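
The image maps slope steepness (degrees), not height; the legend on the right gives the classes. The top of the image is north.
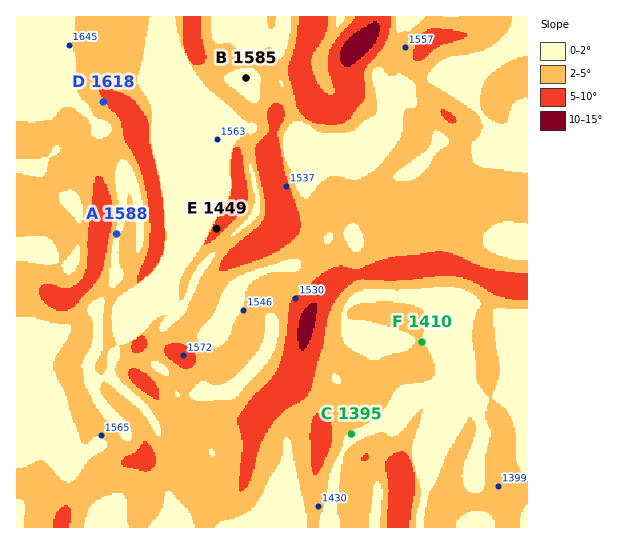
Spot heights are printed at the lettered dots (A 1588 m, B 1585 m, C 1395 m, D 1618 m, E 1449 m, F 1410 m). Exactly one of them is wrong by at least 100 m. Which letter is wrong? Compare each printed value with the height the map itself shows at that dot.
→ E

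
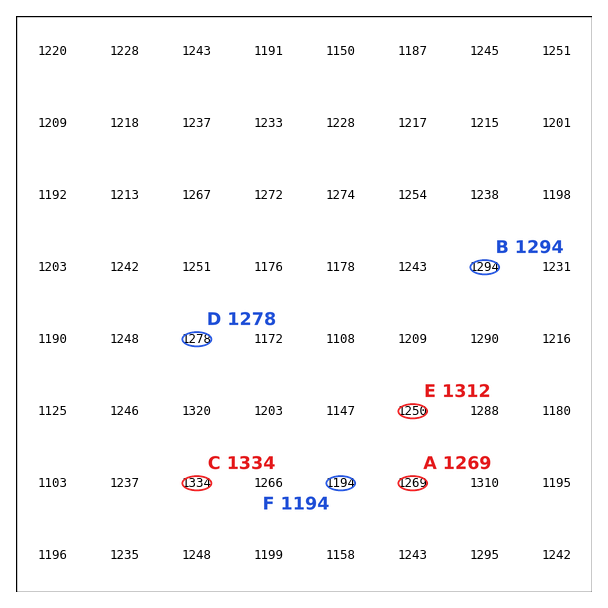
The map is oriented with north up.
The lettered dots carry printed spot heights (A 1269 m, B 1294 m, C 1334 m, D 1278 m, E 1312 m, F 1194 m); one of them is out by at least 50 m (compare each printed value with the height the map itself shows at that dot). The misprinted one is E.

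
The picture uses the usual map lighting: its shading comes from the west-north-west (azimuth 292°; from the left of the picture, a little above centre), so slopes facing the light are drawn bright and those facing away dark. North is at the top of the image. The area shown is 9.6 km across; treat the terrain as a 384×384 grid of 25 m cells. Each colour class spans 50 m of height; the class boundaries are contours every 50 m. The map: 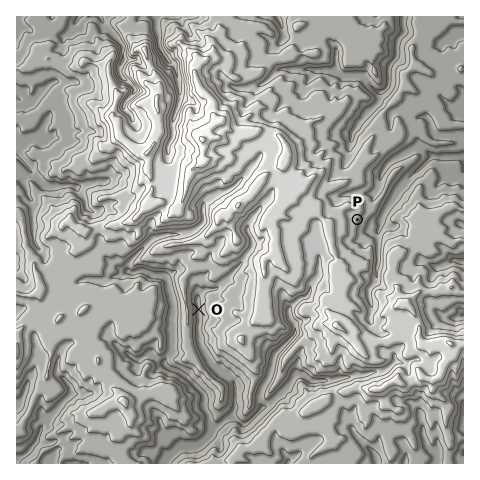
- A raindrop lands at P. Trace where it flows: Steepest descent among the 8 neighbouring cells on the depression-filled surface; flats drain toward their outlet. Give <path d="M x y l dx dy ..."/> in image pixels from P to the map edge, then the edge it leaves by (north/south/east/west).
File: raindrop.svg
<path d="M357 220l3 2 3 0 1 1 12 0 3-1 7-14 7-9 5-10 34-32 31 0"/>
exit: east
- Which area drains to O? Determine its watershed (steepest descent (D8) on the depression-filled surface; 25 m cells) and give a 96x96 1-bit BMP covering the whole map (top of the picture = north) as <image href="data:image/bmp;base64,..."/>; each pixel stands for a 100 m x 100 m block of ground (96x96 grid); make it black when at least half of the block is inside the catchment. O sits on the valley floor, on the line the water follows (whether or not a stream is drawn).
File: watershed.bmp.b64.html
<image width="96" height="96" href="data:image/bmp;base64,Qk2+BAAAAAAAAD4AAAAoAAAAYAAAAGAAAAABAAEAAAAAAIAEAAATCwAAEwsAAAIAAAAAAAAA////AAAAAAAAAAAAAAAAAAAAAAAAAAAAAAAAAAAAAAAAAAAAAAAAAAAAAAAAAAAAAAAAAAAAAAAAAAAAAAAAAAAAAAAAAAAAAAAAAAAAAAAAAAAAAAAAAAAAAAAAAAAAAAAAAAAAAAAAAAAAAAAAAAAAAAAAAAAAAAAAAAAAAAAAAAAAAAAAAAAAAAAAAAAAAAAAAAAAAAAAAAAAAAAAAAAAAAAAAAAAAAAAAAAAAAAAAAAAAAAAAAAAAAAAAAAAAAAAAAAAAAAAAAAAAAAAAAAAAAAAAAAAAAAAAAAAAAAAAAAAAAAAAAAAAAAAAAAAAAAAAAAAAAAAAAAAAAAAAAAAAAAAAAAAAAAAAAAAAAAAAAAAAAAAAAAAAAAAAAAAAAAAAAAAAAAAAAAAAAAAAAAAAAAAAAAAAAAAAAAAAAAAAAAAAAAAAAAAAAAAAAAAAAAAAAAAAAAAAAAAAAAAAAAAAAAAAAAAAAAAAAAAAAAAAAAAAAAAAAAAAAAAAAAAAABwAAAAAAAAAAAAAAH4AAAAAAAAAAAAB//4AAAAAAAAAAAAD//4AAAAAAAAAAAAD//4AAAAAAAAAAAAD//4AAAAAAAAAAAAD//4AAAAAAAAAAAAD//4AAAAAAAAAAAAD//4AAAAAAAAAAAAD//4AAAAAAAAAAAAB//4AAAAAAAAAAAAB//4AAAAAAAAAAAAB//4AAAAAAAAAAAAAf/8AAAAAAAAAAAAAP/+AAAAAAAAAAAAAH//AAAAAAAAAAAAAH//AAAAAAAAAAAAAH//AAAAAAAAAAAAAH/+AAAAAAAAAAAAAD/+AAAAAAAAAAAAAB/+AAAAAAAAAAAAAB/+AAAAAAAAAAAAAA/+AAAAAAAAAAAAAAP/AAAAAAAAAAAAAAD/gAAAAAAAAAAAAAB/wAAAAAAAAAAAAAA/4AAAAAAAAAAAAAAf8AAAAAAAAAAAAAAP+AAAAAAAAAAAAAAP8AAAAAAAAAAAAAAH8AAAAAAAAAAAAAADwAAAAAAAAAAAAAAAwAAAAAAAAAAAAAAAAAAAAAAAAAAAAAAAAAAAAAAAAAAAAAAAAAAAAAAAAAAAAAAAAAAAAAAAAAAAAAAAAAAAAAAAAAAAAAAAAAAAAAAAAAAAAAAAAAAAAAAAAAAAAAAAAAAAAAAAAAAAAAAAAAAAAAAAAAAAAAAAAAAAAAAAAAAAAAAAAAAAAAAAAAAAAAAAAAAAAAAAAAAAAAAAAAAAAAAAAAAAAAAAAAAAAAAAAAAAAAAAAAAAAAAAAAAAAAAAAAAAAAAAAAAAAAAAAAAAAAAAAAAAAAAAAAAAAAAAAAAAAAAAAAAAAAAAAAAAAAAAAAAAAAAAAAAAAAAAAAAAAAAAAAAAAAAAAAAAAAAAAAAAAAAAAAAAAAAAAAAAAAAAAAAAAAAAAAAAAAAAAAAAAAAAAAAAAAAAAAAAAAAAAAAAAAAAAAAAAAAAAAAAAAAAAAAAAAAAAAAAAAAAAAAAAAAAAAAAAAAAAAAAAAAAAAAAAAAAAAAAAAAAAAAAAAAAAAAAAAA="/>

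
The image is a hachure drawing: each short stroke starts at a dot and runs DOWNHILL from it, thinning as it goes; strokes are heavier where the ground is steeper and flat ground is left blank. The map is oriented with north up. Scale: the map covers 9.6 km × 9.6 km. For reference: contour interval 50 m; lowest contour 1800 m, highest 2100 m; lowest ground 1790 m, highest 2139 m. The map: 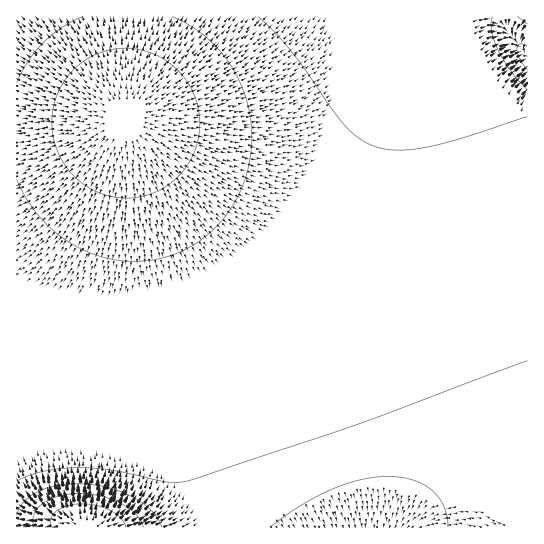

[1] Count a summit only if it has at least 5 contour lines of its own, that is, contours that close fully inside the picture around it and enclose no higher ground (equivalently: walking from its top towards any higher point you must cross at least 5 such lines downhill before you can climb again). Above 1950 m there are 0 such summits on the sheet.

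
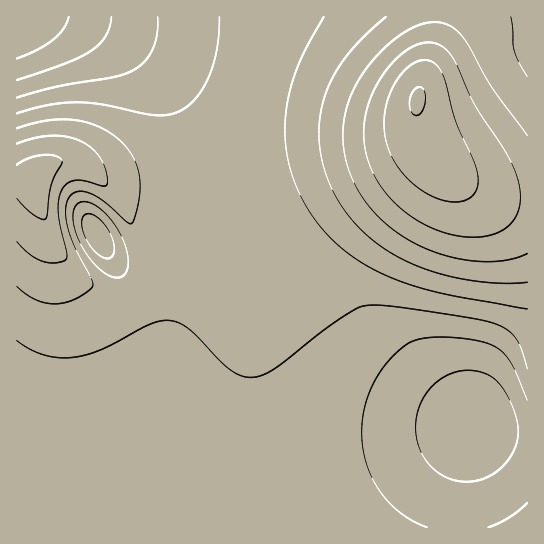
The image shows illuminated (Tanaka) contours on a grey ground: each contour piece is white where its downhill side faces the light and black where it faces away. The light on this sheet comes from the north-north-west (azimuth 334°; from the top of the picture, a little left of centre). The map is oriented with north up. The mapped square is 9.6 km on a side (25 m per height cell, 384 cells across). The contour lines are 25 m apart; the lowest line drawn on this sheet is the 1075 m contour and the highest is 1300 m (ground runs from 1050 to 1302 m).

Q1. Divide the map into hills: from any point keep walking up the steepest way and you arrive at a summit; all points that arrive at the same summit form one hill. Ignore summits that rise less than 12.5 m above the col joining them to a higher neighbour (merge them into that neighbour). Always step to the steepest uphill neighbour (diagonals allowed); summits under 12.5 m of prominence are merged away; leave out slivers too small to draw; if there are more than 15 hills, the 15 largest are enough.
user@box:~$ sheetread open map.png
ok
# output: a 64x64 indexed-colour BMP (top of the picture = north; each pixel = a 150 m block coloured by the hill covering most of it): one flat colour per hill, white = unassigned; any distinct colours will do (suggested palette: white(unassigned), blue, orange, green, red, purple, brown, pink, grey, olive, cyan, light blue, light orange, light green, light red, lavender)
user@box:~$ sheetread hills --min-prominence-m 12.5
<image width="64" height="64" href="data:image/bmp;base64,Qk12CAAAAAAAAHYAAAAoAAAAQAAAAEAAAAABAAQAAAAAAAAIAAATCwAAEwsAABAAAAAAAAAA////ALR3HwAOf/8ALKAsACgn1gC9Z5QAS1aMAMJ34wB/f38AIr28AM++FwDox64AeLv/AIrfmACWmP8A1bDFABERERERERERERERERERERERERERERERERERERMzMzMzEREREREREREREREREREREREREREREREREREREzMzMzMRERERERERERERERERERERERERERERERERERETMzMzMxEREREREREREREREREREREREREREREREREREREzMzMzERERERERERERERERERERERERERERERERERERETMzMzMRERERERERERERERERERERERERERERERERERERMzMzMyIREREREREREREREREREREREREREREREREREREzMzMzIiIRERERERERERERERERERERERERERERERERETMzMzMiIiIRERERERERERERERERERERERERERERERERMzMzMyIiIiIREREREREREREREREREREREREREREREREzMzMzIiIiIiERERERERERERERERERERERERERERERETMzMzMiIiIiIhEREREREREREREREREREREREREREREREzMxESIiIiIiIRERERERERERERERERERERERERERERETERERIiIiIiIiEREREREREREREREREREREREREREREREREREiIiIiIiIhERERERERERERERERERERERERERERERERESIiIiIiIiIRERERERERERERERERERERERERERERERERIiIiIiIiIiEREREREREREREREREREREREREREREREREiIiIiIiIiIhERERERERERERERERERERERERERERERESIiIiIiIiIiERERERERERERERERERERERERERERERERIiIiIiIiIiIhEREREREREREREREREREREREREREREREiIiIiIiIiIiIRERERERERERERERERERERERERERERESIiIiIiIiIiIhERERERERERERERERERERERERERERERIiIiIiIiIiIiIREREREREREREREREREREREREREREREiIiIiIiIiIiIhERERERERERERERERERERERERERERESIiIiIiIiIiIiIRERERERERERERERERERERERERERERIiIiIiIiIiIiIhEREREREREREREREREREREREREREREiIiIiIiIiIiIiERERERERERERERERERERERERERERESIiIiIiIiIiIiIhERERERERERERERERERERERERERERIiIiIiIiIiIiIiEREREREREREREREREREREREREREREiIiIiIiIiIiIiIRERERERERERERERERERERERERERESIiIiIiIiIiIiIiERERERERERERERERERERERERERERIiIiIiIiIiIiIiIREREREREREREREREREREREREREREiIiIiIiIiIiIiIhERERERERERERERERERERERERERESIiIiIiIiIiIiIiERERERERERERERERERERERERERERIiIiIiIiIiIiIiIREREREREREREREREREREREREREREiIiIiIiIiIiIiIiERERERERERERERERERERERERERESIiIiIiIiIiIiIiIRERERERERERERERERERERERERERIiIiIiIiIiIiIiIhEREREREREREREREREREREREREREiIiIiIiIiIiIiIiERERERERERERERERERERERERERESIiIiIiIiIiIiIiIRERERERERERERERERERERERERERIiIiIiIiIiIiIiIhEREREREREREREREREREREREREREiIiIiIiIiIiIiIiERERERERERERERERERERERERERESIiIiIiIiIiIiIiIRERERERERERERERERERERERERERIiIiIiIiIiIiIiIhEREREREREREREREREREREREREREiIiIiIiIiIiIiIiERERERERERERERERERERERERERESIiIiIiIiIiIiIiERERERERERERERERERERERERERERIiIiIiIiIiIiIiIREREREREREREREREREREREREREREiIiIiIiIiIiIiIhERERERERERERERERERERERERERESIiIiIiIiIiIiIiERERERERERERERERERERERERERERIiIiIiIiIiIiIiEREREREREREREREREREREREREREREiIiIiIiIiIiIiIRERERERERERERERERERERERERERESIiIiIiIiIiIiIhERERERERERERERERERERERERERERIiIiIiIiIiIiIhEREREREREREREREREREREREREREREiIiIiIiIiIiIiERERERERERERERERERERERERERERESIiIiIiIiIiIiERERERERERERERERERERERERERERERIiIiIiIiIiIiEREREREREREREREREREREREREREREREiIiIiIiIiIiIRERERERERERERERERERERERERERERESIiIiIiIiIiIRERERERERERERERERERERERERERERERIiIiIiIiIiIREREREREREREREREREREREREREREREREiIiIiIiIiIRERERERERERERERERERERERERERERERESIiIiIiIiERERERERERERERERERERERERERERERERERIiIiIiIiEREREREREREREREREREREREREREREREREREiIiIiIhERERERERERERERERERERERERERERERERERESIiIiERERERERERERERERERERERERERERERERERERER"/>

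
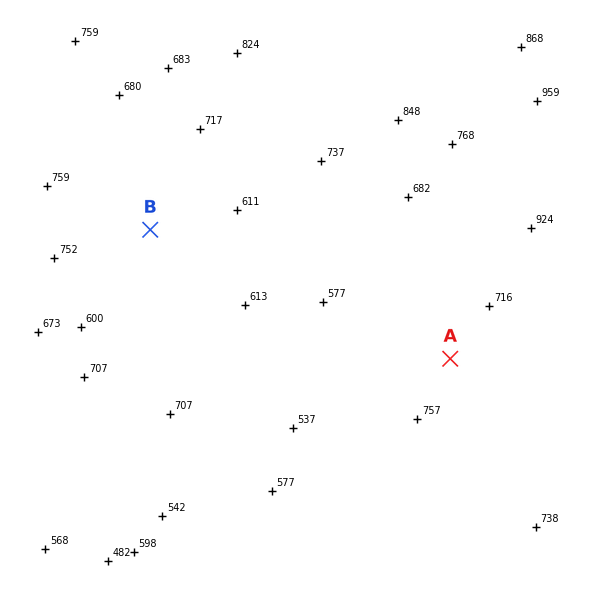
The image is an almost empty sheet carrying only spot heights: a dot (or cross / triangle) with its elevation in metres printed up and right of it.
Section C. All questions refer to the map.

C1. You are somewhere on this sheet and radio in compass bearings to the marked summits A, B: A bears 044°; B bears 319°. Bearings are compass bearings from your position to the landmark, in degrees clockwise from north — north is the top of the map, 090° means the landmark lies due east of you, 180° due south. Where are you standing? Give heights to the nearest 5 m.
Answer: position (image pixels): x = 351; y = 461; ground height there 645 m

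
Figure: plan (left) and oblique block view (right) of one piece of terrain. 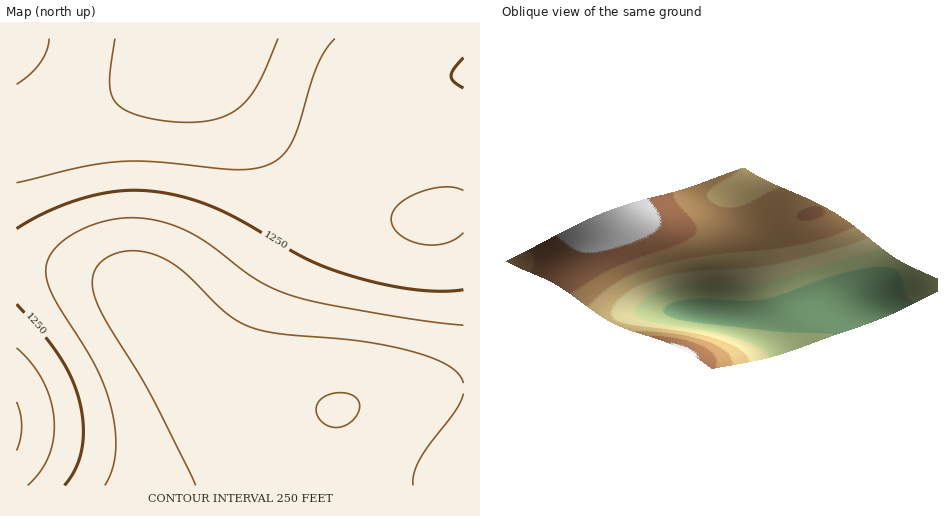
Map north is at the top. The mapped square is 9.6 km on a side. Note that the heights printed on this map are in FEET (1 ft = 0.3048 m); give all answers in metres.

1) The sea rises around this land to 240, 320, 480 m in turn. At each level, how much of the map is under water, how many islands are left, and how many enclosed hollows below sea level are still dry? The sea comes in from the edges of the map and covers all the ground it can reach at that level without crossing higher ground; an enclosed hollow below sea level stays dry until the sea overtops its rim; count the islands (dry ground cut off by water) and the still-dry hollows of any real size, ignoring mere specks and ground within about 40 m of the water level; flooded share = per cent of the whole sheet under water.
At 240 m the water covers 28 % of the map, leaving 0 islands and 0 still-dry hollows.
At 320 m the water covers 42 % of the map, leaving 0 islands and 0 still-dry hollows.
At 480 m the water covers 84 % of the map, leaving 0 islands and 0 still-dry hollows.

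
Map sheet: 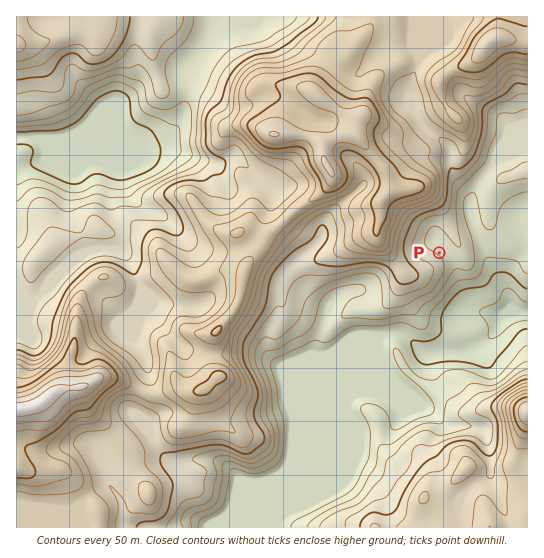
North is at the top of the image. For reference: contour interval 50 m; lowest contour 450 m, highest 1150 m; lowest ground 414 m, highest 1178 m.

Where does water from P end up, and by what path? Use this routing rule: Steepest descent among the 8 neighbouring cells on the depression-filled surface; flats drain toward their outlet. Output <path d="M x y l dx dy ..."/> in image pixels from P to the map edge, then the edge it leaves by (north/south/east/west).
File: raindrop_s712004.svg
<path d="M439 253l3-4 1 0 10 10 2 10 2 1 0 5 1 2 1 6 4 7 0 3 6 10 6 7 3 0 1 1 6 0 1 2 7 0 1 1 27 0 4-3 2 0"/>
exit: east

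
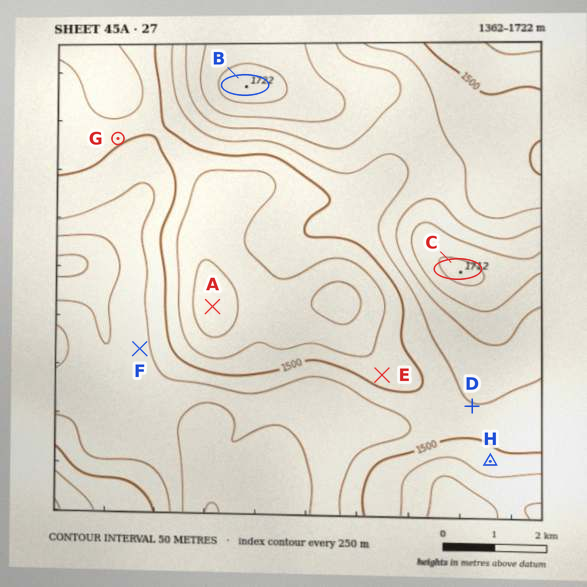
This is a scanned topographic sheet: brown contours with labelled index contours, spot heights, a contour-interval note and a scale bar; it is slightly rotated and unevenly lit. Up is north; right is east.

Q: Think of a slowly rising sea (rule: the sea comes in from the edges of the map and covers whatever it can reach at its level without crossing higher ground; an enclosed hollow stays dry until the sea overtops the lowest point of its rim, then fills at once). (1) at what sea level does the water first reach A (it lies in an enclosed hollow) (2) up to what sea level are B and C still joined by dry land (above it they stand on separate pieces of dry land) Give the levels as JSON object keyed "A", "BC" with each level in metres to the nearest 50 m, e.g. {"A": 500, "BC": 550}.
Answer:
{"A": 1500, "BC": 1550}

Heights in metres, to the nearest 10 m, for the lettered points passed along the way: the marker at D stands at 1550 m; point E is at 1470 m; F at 1570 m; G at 1490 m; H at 1480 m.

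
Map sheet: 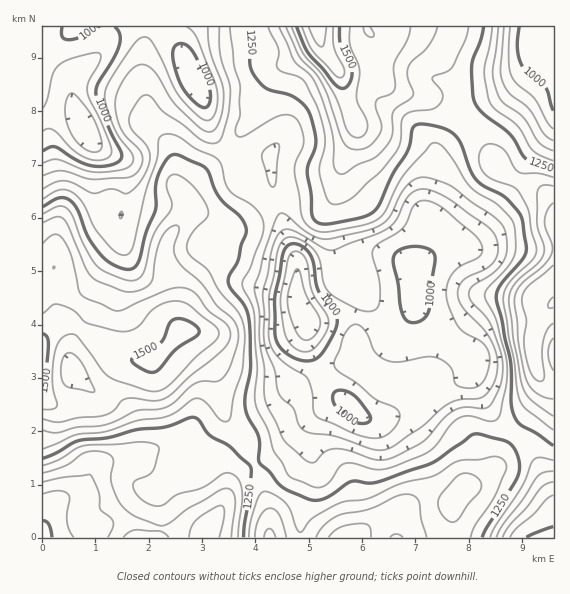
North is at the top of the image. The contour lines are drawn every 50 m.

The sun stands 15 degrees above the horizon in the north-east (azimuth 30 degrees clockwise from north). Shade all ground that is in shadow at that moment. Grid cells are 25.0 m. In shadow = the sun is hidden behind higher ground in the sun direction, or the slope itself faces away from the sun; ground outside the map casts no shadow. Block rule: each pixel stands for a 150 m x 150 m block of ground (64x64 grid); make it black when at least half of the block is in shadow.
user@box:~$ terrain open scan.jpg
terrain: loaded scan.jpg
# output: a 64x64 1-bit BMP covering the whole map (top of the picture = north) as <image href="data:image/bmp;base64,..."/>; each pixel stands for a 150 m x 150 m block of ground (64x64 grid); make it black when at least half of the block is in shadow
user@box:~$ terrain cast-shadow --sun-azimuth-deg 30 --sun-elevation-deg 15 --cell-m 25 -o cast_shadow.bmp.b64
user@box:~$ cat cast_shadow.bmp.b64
<image width="64" height="64" href="data:image/bmp;base64,Qk0+AgAAAAAAAD4AAAAoAAAAQAAAAEAAAAABAAEAAAAAAAACAAATCwAAEwsAAAIAAAAAAAAA////AAAAAAAAAAAAAAAAAAAAAAAAAAAAAAAAAAAAAAAAAAAAAAAAAAAAAAAAAAAAAAAAAAAAAAAAAAAAAAAAAAAAAAAAAAAAAAAAAAAAAAAOAAAAAAAAAB8AAAAAAAAAD4AAAAAAAAAPgAAAAAAAAA+AAAAAAAAAgAAAAAAAAAAAAAAAAAAABAAAAAAAAAA8AAQAAAAAAPwAAAAAAAAA/AAAAAAAAAH4AAAAAAAAAfgAAAAAAAAD+AAAAAAAAAP4AAAAAAAAA/AAAAAAAAAD8AAAAAAAAAHgAAAAAAAAAeAAAAAAcAAB4AAAAABwAADgAAAAAHAAAAAAAAAAcAAAAAAAAAFgAAAAAAAAAYAAAAAAAAADwAAAAAAAAAPAAAAAAAAAA+AAAAAAAAAD8AAABgAAAAP/gAAGAAAAAf/AAAAAAAABwAAAAAAAAAAAAAAAAAAAAAAAAAAAAAAAAAAHgAAAAAAAAAeAAAAAAAAABwAAAAAAAAAAAAAAAAAAAAAAAPAAAAAAAAAB+AAAAAAAAAP4AAAAAAAAB+AAAdwAAAAHwAAD+AAAAAeAAAP4AAAABwAAB/gAAAAHAAAH+AAAAAAADAf4AAAAAAAOB/gAAAAAAB4H+AAAAAAAHgfwAAAAAAAcB/AAAAAAABgH4AAAAAAAAAfAAAAAAAAAB8AAAAAAAAADgAAAAA=="/>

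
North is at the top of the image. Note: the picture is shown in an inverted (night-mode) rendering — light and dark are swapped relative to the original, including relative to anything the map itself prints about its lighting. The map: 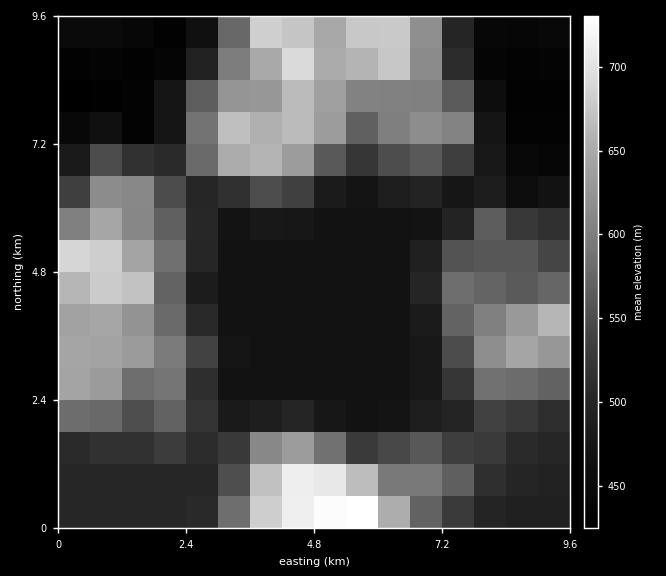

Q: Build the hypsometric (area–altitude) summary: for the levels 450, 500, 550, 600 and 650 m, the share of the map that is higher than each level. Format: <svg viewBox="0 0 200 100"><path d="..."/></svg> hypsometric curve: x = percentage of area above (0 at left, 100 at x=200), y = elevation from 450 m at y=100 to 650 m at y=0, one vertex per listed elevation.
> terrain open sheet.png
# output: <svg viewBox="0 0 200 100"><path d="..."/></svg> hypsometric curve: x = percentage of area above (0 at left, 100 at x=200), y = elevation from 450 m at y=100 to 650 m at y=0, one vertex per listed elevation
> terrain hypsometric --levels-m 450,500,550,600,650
<svg viewBox="0 0 200 100"><path d="M180 100l-58-25-41-25-29-25-29-25"/></svg>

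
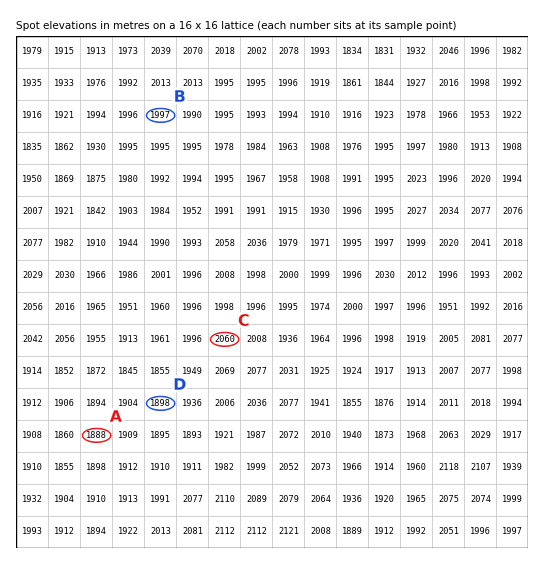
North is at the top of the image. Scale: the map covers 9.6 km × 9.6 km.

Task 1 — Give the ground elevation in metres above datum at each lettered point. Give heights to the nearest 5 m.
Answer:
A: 1890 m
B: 1995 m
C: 2060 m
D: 1900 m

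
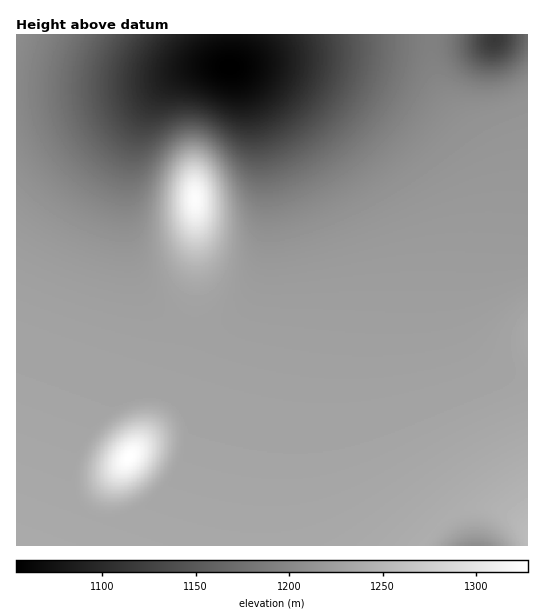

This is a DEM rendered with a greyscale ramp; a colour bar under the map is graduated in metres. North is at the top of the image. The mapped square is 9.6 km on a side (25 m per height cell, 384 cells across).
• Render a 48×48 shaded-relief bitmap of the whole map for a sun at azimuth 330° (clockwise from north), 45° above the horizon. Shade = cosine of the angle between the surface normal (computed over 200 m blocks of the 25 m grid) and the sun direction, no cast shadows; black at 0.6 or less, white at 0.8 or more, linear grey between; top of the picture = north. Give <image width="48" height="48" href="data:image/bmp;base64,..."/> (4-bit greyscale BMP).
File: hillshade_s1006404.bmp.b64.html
<image width="48" height="48" href="data:image/bmp;base64,Qk32BAAAAAAAAHYAAAAoAAAAMAAAADAAAAABAAQAAAAAAIAEAAATCwAAEwsAABAAAAAAAAAAAAAAABEREQAiIiIAMzMzAERERABVVVUAZmZmAHd3dwCIiIgAmZmZAKqqqgC7u7sAzMzMAN3d3QDu7u4A////AIiIiIiIiIiIiIiIiIiIiIiIiIiGVEVniYiIiIiIiIiIiIiIiIiIiIiIiIiHZVVniYiIiIh3iIiIiIiIiIiIiIiIiIiIh2d4iYiIiIdlZ4iIiIiIiIiIiIiIiIiIiIiImYiIiIZTJGiIiIiIiIiIiIiIiIiIiIiJmYiIiZhTECaIiIiIiIiIiIiIiIiIiIiZmYiIiaqFIAN4iIiIiIiIiIiIiIiIiIiZmYiIiby4UgFYiIiIiIiIiIiIiIiIiIiJmYiIib3slTJHiIiIiIiIiIiIiIiIiIiImYiIiK3/2mRXiIiIiIiIiIiIiIiIiIiIiIiIiJvv/adniIiIiIiIiIiIiIiIiIiIiIiIiInO/smIiIiIiIiIiIiIiIiIiIiIiIiIiIibzcqYiIiIiIiIiIiIiIiIiIiIiIiIiIiJqqmYiIiIiIiIiIiIiIiIiIiIiIiIiIiIiJiIiIiIiIiIiIiIiIiIiIiIiIiIiIiIiIiIiIiIiIiIiIiIiIiIiIiIiIiIiIiIiIiIiIiIiIiIiIiIiIiIiIiIiIiIiIiIiIiIiIiIiIiIiIiIiIiIiIiIiIiIiIiIiIiIiIiIiIiIiIiIiIiIiIiIiIiIiIiIiIiIiIiIiIiIiIiIiIiIiIiIiIiIiIiIiIiIiIiIiIiIiIiIiIiIiIiImYiIiIiIiIiIiIiIiIiIiIiIiIiIiIiJmYiIiIiIiIiIiIiIiIiIiIiIiIiIiIiImYiIiIiIiIiId3iIiIiIiIiIiIiIiIiImYiIiIiIiIiHd3eIiIiIiIiIiIiIiIiIiYiIiIiIiZiHZmd4iIiIiIiIiIiIiIiIiIiIiIiJmZmHZVZ4iJmIiIiIiIiIiIiIiIiIiImZmZmHVEV4iZmZmIiIiIiIiIiIiIiIiJmZmZmHVDRoiZmZmZiIiIiIiIiIiIiIiZmZmqqXUzRomZmZmZmYiIiIiIiIiIiIiZmZmquoZDRomZmZmZmZiIiIiIiIiIiImZmZqry6dDRomqqpmZmZmIiIiIiIiIiImZmZq8zLlkRomqqqqZmZmZiIiIiIiIiImZmZq83tuFV5qqqqqpmZmZmIiIiIiIiIiZmZq97/2XaJq7uqqqmZmZmIiIiIiIiIiZmZq97/64iKu7u7qqqpmZmYiIiIiIiIiJmZq97//Kmau7u7uqqpmZmZiIiIiIiIiIiZq87//bqru7u7u6qqmZmZiIiIiIiIiIiJms3//bu7vMy7u7qqqZmZmIiIiIiIiIiImrzv7cu7vMy7u7qqqZmZmYiIiIiHd4iIiavd3Lu7u7u7u7qqqZmZmZmZmHd3d3d3iJq8y7qru7u7u7qqqZmZmZmZmXd3d3d3d4mqqqqqq7u7u6qqqZmZmaqqqnd3d3Zmd3iJmZmaqqqqqqqqqZmZmavMy3d3dmZmZmd4iIiJmaqqqqqqmZmZmavd3Hd3ZmZmZmZnd3eIiZmZqqqZmZmYiJrO7Xd3ZmZlVVVmZmd3iIiZmZmZmZmId3is3Xd3ZmZlVVVVZmZ3eIiJmZmZmZmIdmebzA=="/>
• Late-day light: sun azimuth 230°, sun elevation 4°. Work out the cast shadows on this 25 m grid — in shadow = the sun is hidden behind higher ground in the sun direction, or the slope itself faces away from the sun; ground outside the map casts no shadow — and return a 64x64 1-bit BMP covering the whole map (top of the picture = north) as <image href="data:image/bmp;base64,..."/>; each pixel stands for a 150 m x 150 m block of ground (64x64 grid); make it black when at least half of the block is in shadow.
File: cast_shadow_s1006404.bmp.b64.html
<image width="64" height="64" href="data:image/bmp;base64,Qk0+AgAAAAAAAD4AAAAoAAAAQAAAAEAAAAABAAEAAAAAAAACAAATCwAAEwsAAAIAAAAAAAAA////AAAAAAAAAAAAAAAAAAAAAAAAAAAAAAAAAAAAAAAAAAAAAAAAAAAAAAAAAAAAAAAAAAAAAAAAAAAAAAAAAAAAAAAAAAAAAAAAAAAAAAAAAAAAAAAAAAAAAAAAAAAAAADgAAAAAAAAAfAAAAAAAAAB+AAAAAAAAAH4AAAAAAAAAfwAAAAAAAAA/AAAAAAAAAA8AAAAAAAAAAAAAAAAAAAAAAAAAAAAAAAAAAAAAAAAAAAAAAAAAAAAAAAAAAAAAAAAAAAAAAAAAAAAAAAAAAAAAAAAAAAAAAAAAAAAAAAAAAAAAAAAAAAAAAAAAAAAAAAAAAAAAAAAAAAAAAAAAAAAAAAAAAAAAAAAAAAAAAAAAAAAAAAAAAAAAAAAAAAAAAAAAAAAAAAAAAAAAAAAAAAAAAAAAAAAAAAAAAAAAAAAAABgAAAAAAAAAPAAAAAAAAAA+AAAAAAAAAD8AAAAAAAAAfwAAAAAAAAB/gAAAAAAAAH/AAAAAAAAA/+AAAAAAAAD/4AAAAAAAAP/wAAAAAAAA//AAAAAAAAH/+AAAAAAAAf/8AAAAAAAB//wAAAAAAAH//gAAAAAAAf/+AAAAAAAA//4AAAAAAAB//gAAAAAAAB/+AAAAAAAAAfwAAAAAAAAAAAAAPAAAAAAAAAB8AAAAAAAAAH4AAAAAAAAAfgAAAAAAAAA+A=="/>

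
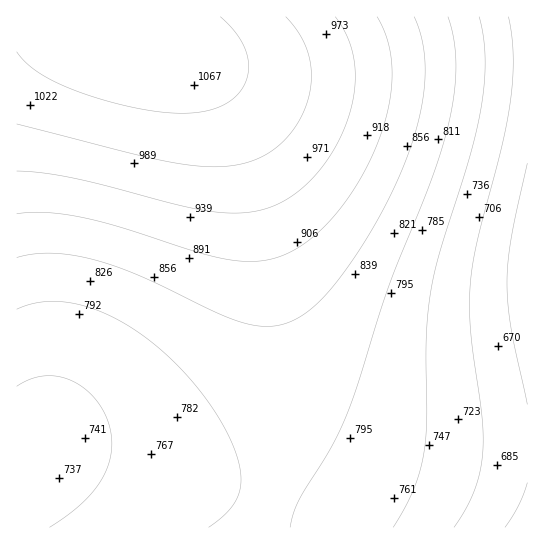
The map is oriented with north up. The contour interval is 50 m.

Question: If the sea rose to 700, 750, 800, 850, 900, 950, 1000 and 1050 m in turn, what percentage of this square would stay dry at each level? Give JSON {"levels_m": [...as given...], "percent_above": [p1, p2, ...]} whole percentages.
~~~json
{"levels_m": [700, 750, 800, 850, 900, 950, 1000, 1050], "percent_above": [92, 79, 58, 40, 30, 22, 15, 7]}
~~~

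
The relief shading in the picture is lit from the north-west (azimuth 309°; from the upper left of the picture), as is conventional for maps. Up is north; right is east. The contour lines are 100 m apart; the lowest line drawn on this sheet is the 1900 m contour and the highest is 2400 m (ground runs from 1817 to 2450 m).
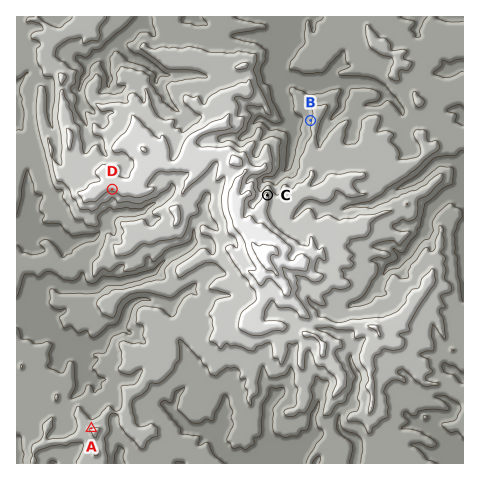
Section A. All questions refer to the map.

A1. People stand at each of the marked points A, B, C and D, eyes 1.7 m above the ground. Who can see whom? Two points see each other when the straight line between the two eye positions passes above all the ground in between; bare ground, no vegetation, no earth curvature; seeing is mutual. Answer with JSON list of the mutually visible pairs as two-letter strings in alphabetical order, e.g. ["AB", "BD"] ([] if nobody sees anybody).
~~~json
["AD", "BC"]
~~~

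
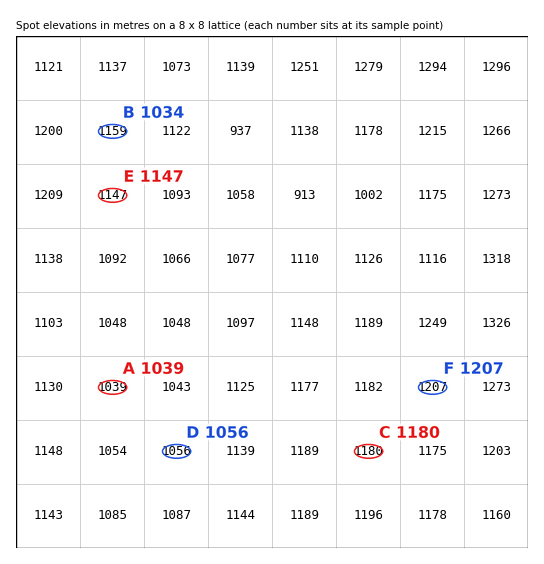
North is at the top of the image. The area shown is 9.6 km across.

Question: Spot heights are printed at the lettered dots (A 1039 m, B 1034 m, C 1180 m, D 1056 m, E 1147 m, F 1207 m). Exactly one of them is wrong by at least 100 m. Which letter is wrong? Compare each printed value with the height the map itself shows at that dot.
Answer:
B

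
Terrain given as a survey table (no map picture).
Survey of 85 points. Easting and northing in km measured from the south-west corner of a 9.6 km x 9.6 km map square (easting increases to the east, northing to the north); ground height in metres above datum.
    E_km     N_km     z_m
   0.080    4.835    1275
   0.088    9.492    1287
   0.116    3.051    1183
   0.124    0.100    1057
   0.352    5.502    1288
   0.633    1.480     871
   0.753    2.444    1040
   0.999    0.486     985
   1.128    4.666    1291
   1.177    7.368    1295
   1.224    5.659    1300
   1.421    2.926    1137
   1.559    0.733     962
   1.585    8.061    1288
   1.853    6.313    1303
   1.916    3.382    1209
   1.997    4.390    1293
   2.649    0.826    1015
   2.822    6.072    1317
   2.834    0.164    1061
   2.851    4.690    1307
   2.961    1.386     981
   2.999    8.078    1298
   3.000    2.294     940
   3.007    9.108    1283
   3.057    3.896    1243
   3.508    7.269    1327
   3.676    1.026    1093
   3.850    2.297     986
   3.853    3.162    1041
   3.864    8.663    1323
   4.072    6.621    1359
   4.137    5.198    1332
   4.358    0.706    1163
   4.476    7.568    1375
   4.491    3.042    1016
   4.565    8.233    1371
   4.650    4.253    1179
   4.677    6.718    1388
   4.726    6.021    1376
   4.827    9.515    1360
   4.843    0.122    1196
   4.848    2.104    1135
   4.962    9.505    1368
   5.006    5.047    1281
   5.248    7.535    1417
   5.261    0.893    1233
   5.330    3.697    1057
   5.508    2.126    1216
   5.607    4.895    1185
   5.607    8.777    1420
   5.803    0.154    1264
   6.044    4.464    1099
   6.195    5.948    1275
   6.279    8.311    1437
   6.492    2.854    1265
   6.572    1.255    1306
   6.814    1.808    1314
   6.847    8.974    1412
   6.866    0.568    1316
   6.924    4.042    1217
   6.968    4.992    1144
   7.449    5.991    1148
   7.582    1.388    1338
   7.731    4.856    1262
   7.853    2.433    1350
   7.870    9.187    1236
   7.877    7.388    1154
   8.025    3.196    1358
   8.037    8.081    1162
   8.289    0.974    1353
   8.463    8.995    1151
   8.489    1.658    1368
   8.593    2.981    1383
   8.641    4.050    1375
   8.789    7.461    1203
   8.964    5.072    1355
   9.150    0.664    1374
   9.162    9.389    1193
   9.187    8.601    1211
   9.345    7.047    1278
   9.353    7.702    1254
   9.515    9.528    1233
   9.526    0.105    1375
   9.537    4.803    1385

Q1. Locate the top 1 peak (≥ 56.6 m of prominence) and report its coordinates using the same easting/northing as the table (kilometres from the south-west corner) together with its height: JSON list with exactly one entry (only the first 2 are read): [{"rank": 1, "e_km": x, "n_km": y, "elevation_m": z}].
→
[{"rank": 1, "e_km": 6.11, "n_km": 8.34, "elevation_m": 1439}]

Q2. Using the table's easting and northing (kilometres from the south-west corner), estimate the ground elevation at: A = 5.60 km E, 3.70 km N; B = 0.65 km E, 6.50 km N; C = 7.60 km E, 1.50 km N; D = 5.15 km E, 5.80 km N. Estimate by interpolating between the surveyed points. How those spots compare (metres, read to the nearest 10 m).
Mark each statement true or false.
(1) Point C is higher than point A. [true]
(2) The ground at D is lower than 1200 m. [false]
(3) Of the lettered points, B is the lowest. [false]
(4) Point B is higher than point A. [true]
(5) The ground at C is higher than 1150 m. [true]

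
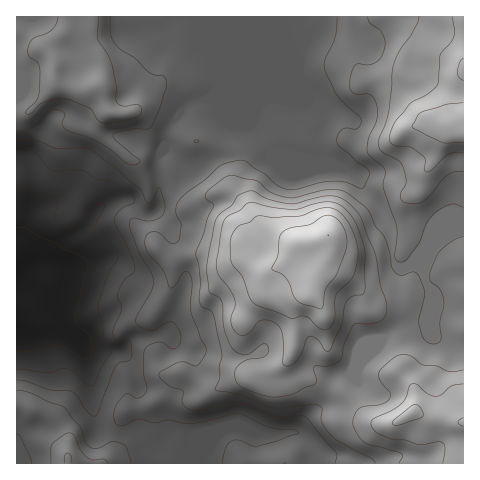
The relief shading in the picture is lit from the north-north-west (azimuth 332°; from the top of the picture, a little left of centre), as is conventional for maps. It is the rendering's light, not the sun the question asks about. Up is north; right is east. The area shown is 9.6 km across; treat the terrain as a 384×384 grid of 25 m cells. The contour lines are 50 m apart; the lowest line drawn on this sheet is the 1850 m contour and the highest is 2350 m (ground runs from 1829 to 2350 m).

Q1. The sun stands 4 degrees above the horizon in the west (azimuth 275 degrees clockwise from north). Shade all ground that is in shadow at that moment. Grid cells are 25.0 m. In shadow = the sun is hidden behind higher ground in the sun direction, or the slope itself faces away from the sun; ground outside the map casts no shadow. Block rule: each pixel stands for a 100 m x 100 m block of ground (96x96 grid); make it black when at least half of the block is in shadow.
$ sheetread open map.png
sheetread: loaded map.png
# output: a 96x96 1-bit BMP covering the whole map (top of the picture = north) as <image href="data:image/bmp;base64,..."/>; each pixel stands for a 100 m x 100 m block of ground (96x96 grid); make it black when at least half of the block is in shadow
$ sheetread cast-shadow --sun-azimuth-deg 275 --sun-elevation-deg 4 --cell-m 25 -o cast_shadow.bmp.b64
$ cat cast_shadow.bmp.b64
<image width="96" height="96" href="data:image/bmp;base64,Qk2+BAAAAAAAAD4AAAAoAAAAYAAAAGAAAAABAAEAAAAAAIAEAAATCwAAEwsAAAIAAAAAAAAA////AAAAAAAAD9/gAAAADAAAAAAAD//AAAAADAAAAAAAH/4AAAAAAAAAAAAAD/gAAAAAAAAAAAAAD/gAAAAAAAAAAAAAD/AAAAAAAAAAAAAAD/AAAAAAAAAAAAAAD+AAAAAAAAAAAAAAD8AAAAAAAAAAAAAAH8AAAAAAAAAAAAAAP8AAAAAAAAAAAAAGP8AAAP4AAAAAA4APH4AAAH4AAAAAA8APH4AAAAwAAAAAA8APD4AAAAAAAAAAA4AeD4AAAAAAAAAAA4AcB4AAAAAAAHAAA4AABwAAAAAAAPAAAQAADwAAAAAAAPAAAAAADwAAAAAACOAAAAAADwAAAAAAH/8AAAAADgAAAAAAH//gAAAAHAAAAAAAH9/4BwAAAAAAAAAAH9/+AgAAAAAAAAAAD5/+AAAAAAAAAAB4D5//AAAAAAAAAAB8D5///AAAAAAAAAB+Dx///8AAAAAAAAB+Dh////AAAAADAAB+Dj////AAAAADgAA8DD////gAAAADgAAAAD////gAAAABwAAAAD////wAAAAAgAAAAD////wAAAAAAAAAAH////wAAAAAQAAAAH////wAAAAAIAAAAH////4AAAAAMAAAAH////4AAAAAMAAAAH////8AAAAAOAAAAD////8AAAAAOAAAAB////8AAAAAMAAAAB////8AAAAAAAAAAB////8AAAAAAAAAAB////8AAAAAAAAAAA////8AAAAAAAAAAA////8AAAABgAAAAA////8AAAADgAAAAA////8AAAABgAAAAA////8AAAABAAAAAA////8AAAAAAAAAAA////8AAgAAAAAAAA////wAA4AAAAAAAA///+AAA4AAAAAAAA//+cAAA8AAAAAAAA//gfAAAcAGAAAAAA//AfwAAAAGAAAf4A/+Af8AAAAGAAAf8Af4Af8AAAAGAAAf+APgAP8AAAAGAAAf+AGAAP8AAAAOAAAf8AAAAP8AAAAOAAAPgAAAAH8AAAAOAAAGAAAAAH8AAAAeAAAgAAAAAH8AAAAfAAAAAAAAAD8AAAAfAAAAAAAAAB4AAAAPAAAAAAAAAB4AAAAOAAAAAAAAAAwAAAAHAAAAAAAAAAAAAAAHAAAAAAAAAAAcABwHgAAAAAAAAAA/ABwHgAAAAAAAAAA/AAHPwAAAAAAAAAA/gAP/+AAAAAAAAAAfwAN//AAAAAAAAAAP4AQ//AAAAAAAAAAHwA8/+AAAAAAAAAADgA+f8AAAAAAAAAAAAB//4AAAAAAAAAAAAB//wAAAAAAAAAAAAB//AAAAAAAAAAAAYB/+AAAAAAAAAAAAcB/8AAAAAAAAAAAAeB/8AAAAAAAAAAAAeB/8AAAAAAAAAAAAcB/8AAAAAAAAAAAAYB/8AAAAAAAAAAAAQB/4AAAAAAAAAAAAAD/wAAAAAAAAAAAAAD/wAAAAAAAAAAAAAD/wAAAAAAAAAAAAAH/wAAAAAAAAAAAAAH/4AAAAAAAAAAAAAH/4AAAAAAAAAAAAAH/4AAAAAAAAAAAAAH+AAAAAAAAAAAA="/>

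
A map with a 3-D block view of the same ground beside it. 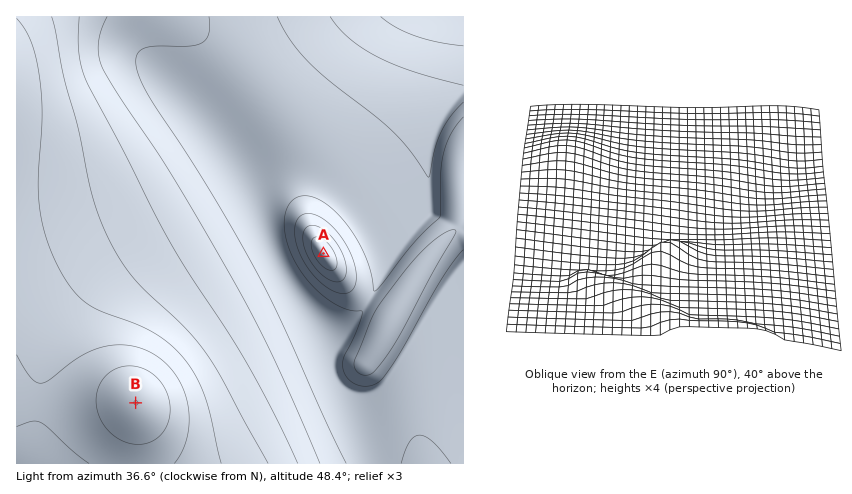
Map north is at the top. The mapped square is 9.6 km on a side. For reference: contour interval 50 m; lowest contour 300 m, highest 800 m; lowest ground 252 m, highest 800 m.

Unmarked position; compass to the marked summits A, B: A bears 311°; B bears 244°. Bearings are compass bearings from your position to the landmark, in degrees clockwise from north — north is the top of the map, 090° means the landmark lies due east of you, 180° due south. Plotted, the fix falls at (366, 290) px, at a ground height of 460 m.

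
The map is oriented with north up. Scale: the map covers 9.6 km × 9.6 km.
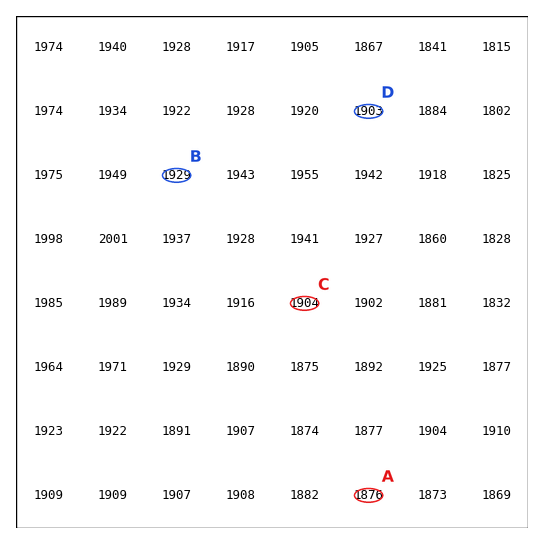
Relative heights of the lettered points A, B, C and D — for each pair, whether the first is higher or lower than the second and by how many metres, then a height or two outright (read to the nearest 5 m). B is higher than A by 55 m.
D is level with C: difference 0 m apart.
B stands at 1930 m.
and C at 1905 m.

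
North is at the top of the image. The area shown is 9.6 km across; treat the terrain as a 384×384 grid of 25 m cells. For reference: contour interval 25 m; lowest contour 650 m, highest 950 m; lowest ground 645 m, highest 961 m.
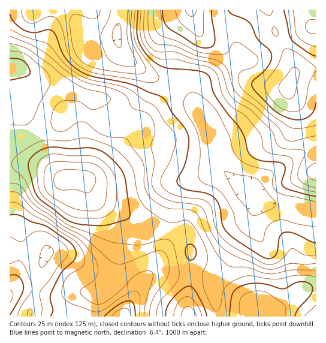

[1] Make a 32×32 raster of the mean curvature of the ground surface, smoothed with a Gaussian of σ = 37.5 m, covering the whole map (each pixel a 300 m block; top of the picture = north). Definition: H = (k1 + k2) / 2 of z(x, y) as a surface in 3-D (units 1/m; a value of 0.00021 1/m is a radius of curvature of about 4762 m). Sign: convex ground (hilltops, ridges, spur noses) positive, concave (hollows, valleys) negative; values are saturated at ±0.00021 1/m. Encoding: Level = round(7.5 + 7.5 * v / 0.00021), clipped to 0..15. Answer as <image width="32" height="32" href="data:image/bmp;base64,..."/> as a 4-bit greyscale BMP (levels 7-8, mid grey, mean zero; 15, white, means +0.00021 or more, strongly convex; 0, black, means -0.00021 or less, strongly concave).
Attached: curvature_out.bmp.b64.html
<image width="32" height="32" href="data:image/bmp;base64,Qk12AgAAAAAAAHYAAAAoAAAAIAAAACAAAAABAAQAAAAAAAACAAATCwAAEwsAABAAAAAAAAAAAAAAABEREQAiIiIAMzMzAERERABVVVUAZmZmAHd3dwCIiIgAmZmZAKqqqgC7u7sAzMzMAN3d3QDu7u4A////AHAHlUSMYAfLiv9AWaqquUPCCKmq3+UDq5v7IUrcypum+kis27z8Qmlo2DR8zNla/MxDfMl3rIRGZplEaJq5jP66MUvHZ4l2RFaZVEabdqqqmUM2dkaIhlNIyoiZuhBmNGllMARYqYhiOf6omXQAaVV6YxAFq6iKlknep2ZTJLyGmVADaJdmiruYrJU1VWjLh2VQPOt3Zpq6mKyDNUWap2dDU3/qm5eJmHrtlWhleYVFU4m9u92oh3iJvMmIdkMxACLP+4m7iId2VDepdVMlYzVTr+uIqoiHUiI0V2RDbPzOhXvd292piHRFZUZVVFWN/5ic3MzsiImXiIdVV3ZRBd6ZrMhomHeJh4iIZGicyDFYZmmnVomIZVeJiGR5m7vIQ0RFVFiGZ3Zoq6hEd3dWzYZ4djJ4YharuZqnNHd2M3l3mZhTZ3QmnMh4ZUN3VFaJqZiYY0WIZmi4ZkMzdzN73ciIiGZ4vdyneIdUVpp3nO3Hd4l53v//2WeIdneLzM3LtWernP2qmIdEZ2Uzfeu8qra7zbyjABMwBGUxAIuFWavb/7ioIANDAEt0RDaoQiStyq2GhhFqgQP+Y3zup1VErpWZZ6gzilAt/Xe/+2ZombhEczjKM4kgT/y6rcZVWK3UAlE5yDSLUBzsqK2EdlaLtzR0J6dXvYAJ7IjuUoh4m5ZX"/>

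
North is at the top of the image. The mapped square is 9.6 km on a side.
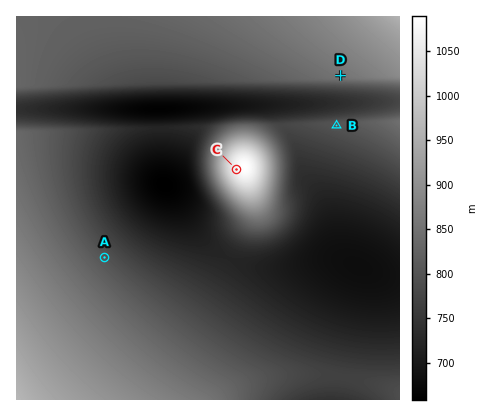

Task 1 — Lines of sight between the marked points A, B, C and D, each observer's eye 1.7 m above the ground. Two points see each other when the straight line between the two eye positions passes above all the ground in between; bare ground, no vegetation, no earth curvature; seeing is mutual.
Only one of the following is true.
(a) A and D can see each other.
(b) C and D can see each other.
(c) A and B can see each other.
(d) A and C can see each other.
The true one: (d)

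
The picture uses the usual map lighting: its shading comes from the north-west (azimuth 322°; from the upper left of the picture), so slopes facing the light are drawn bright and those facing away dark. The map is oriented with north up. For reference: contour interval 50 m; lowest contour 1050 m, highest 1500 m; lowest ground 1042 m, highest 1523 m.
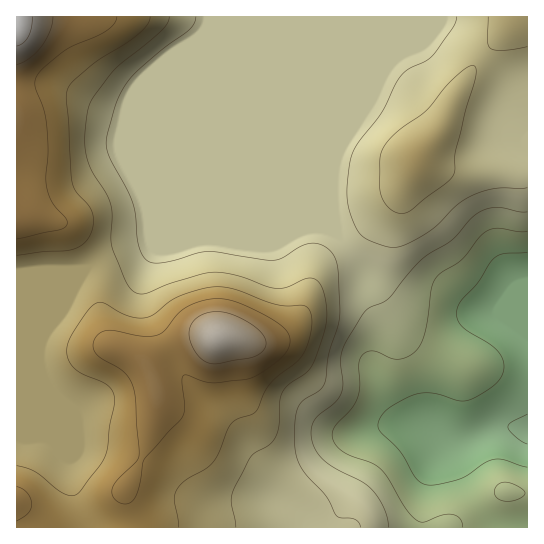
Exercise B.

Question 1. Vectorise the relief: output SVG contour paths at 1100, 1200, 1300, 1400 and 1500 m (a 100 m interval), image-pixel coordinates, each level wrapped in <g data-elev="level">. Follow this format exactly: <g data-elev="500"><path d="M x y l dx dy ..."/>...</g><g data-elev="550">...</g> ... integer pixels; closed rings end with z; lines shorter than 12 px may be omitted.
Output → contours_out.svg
<g data-elev="1100"><path d="M527 467l-24-7-9-1-9 4-16 11-10 5-22 6-12-1-10-7-13-23-21-21-3-8 3-8 5-7 27-15 9-2 9 0 27 8 8 0 16-7 16-13 4-6 2-6 0-7-3-7-10-10-29-19-5-7 0-9 4-9 16-18 17-25 11-5 22-1"/></g><g data-elev="1200"><path d="M388 527l-3-17-12-19-11-9-24-12-12-8-9-9-5-12-1-11 3-9 5-6 16-13 6-9 2-10-2-24 3-13 22-36 23-12 30-36 10-8 24-15 22-24 10-5 10-3 24 5 8 0"/></g><g data-elev="1300"><path d="M236 527l-5-25 2-12 18-34 18-11 7-8 3-12 1-26 3-8 7-8 16-10 7-10 12-36 2-10-1-12-5-20-4-5-6-2-8 1-17 8-9 1-10-1-33-12-13-3-11 0-37 11-31 11-8-2-7-9-15-37-1-9 1-23-2-12-5-11-13-20-5-14-2-18 2-25 5-15 20-26 9-10 40-32 6-8 2-6"/><path d="M397 213l6 0 7-2 36-28 7-8 2-5 1-20 20-73 0-8-2-3-7 1-12 10-10 11-18 21-30 23-14 17-3 12 0 32 6 12z"/><path d="M488 17l-1 24 2 5 2 3 14 1 22-3"/></g><g data-elev="1400"><path d="M17 521l12-8 3-8-2-7-3-5-5-4-5-2"/><path d="M121 503l8 0 5-4 5-13 5-27 39-42 2-10-3-25 1-7 4 0 16 6 11 2 31-3 10-4 23-15 10-11 2-7 0-5-2-5-5-6-15-10-25-12-14-5-14-1-14 2-15 6-9 8-12 16-8 4-16 1-31-6-7 1-6 4-4 10 2 8 6 5 17 10 8 6 6 9 3 12 4 60-3 7-18 17-5 8-1 6 1 4z"/><path d="M17 239l44-10 4-2 2-4-1-5-14-16-5-13-1-11 2-25-1-26-3-17-9-23 1-10 8-10 22-17 42-20 6-7 3-6"/></g><g data-elev="1500"><path d="M17 46l6-3 5-6 3-9 1-11"/></g>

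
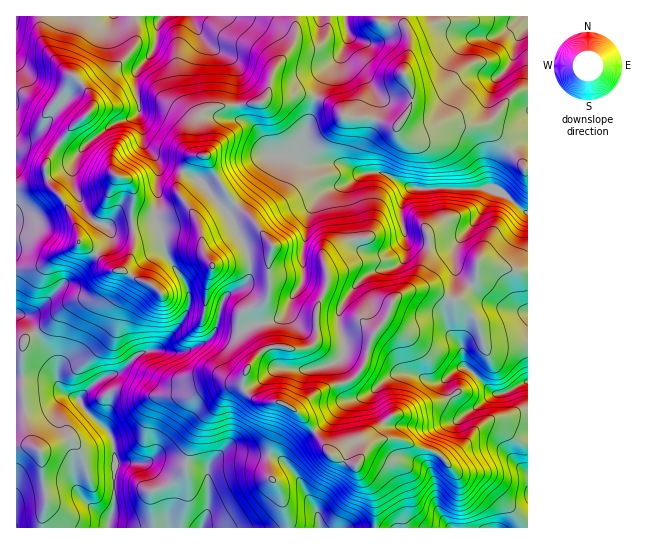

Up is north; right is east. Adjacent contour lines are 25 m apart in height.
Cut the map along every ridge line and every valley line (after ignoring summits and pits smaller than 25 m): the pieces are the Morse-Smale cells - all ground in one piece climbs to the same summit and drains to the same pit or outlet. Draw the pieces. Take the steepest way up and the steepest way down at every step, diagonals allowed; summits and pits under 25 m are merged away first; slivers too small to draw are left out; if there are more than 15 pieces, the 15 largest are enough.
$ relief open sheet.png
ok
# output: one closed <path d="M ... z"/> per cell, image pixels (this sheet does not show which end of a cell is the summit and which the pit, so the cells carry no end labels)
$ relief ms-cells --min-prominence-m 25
<path d="M258 324l-23 11-20-3-10 11-22 9-40 0-9 5-15 15-18 7-22 20-13-4-6-6-4-11 0-12-3-7-18-27-10 7-2 5-6 1-1 100 18 2 7 7 2 29 4 16-6 28 246 1 1-7-7-27-4-9-8-10-1-16 5-21 15-32-11-5-11 2-9-3-7-4-7-9 0-8 4-10 5-8 15-14z"/><path d="M510 151l-9 8-5 10-5 20-70 0-12-2-22-12-17-3-11 3-12 9-24 8-8 10-7 16-1 16-4 13 0 35-11 15-5 14-8 8-20 6 8 22-15 14-5 8-4 10 1 11 13 10 9 3 11-2 20 8 18-16 14-6 22-7 10-10 12-36 14-16 5-16 10-9 12-4 16 0 19 10 8 1 18-19 3-18 49 9 1-102-4-1-3-7z"/><path d="M430 289l-16 0-16 7-6 6-5 16-16 21-10 31-10 10-22 7-14 6-20 17 13 12 22 33 27 10 7-14 9-8 10-4 15 0 17 8 18 4 14 9 20-17 14-18 8-5 39-10 0-65-42 0-11-28-16-16-10-2z"/><path d="M157 223l-47 5-1 11-13 15 17 16-9 8-7 13-6 6-14 3-8 4-20 20-13 9 17 26 3 7 1 17 9 12 13 4 16-16 11-7 13-4 19-17 20-6 25-28 6-15-1-17-23-35-4-21z"/><path d="M527 16l-122 0-1 7 5 12 0 18-5 21 8 16 0 12-13 25 10 8 10 0 26-10 37 0 7 3 21 21 16-8 2-2z"/><path d="M527 411l-38 9-8 5-14 18-20 17-14-9-18-4-12-7-20-1-15 7-11 20 20 13 11 11 13 23 2 15 124 0z"/><path d="M317 97l-4 6-12 47 2 8 7 6 32 0 19 9 18-1 30 15 12 2 70 0 5-20 5-10 10-9-22-22-7-3-37 0-26 10-10 0-6-3-5-7-8 0-15-6-29-2-11-10z"/><path d="M191 16l-30 1-4 8-2 22-19 26 0 20 8 50 18 21 20 8 12-16 9-1-4 0-4-8 0-17 5-16 14-7 23-2 0-36-2-6-32-24z"/><path d="M183 172l-4 9-2 10 12 16-18 6-16 2 0 2 6 16 4 21 23 35 1 17-12 23-22 22 28 1 26-12 7-11 8-31 5-5 14-6 6-9-1-25-19-38-31-35z"/><path d="M290 407l-3 2-14 29-5 21 1 16 11 15 8 37 86 1-1-34-16-27-3-3-24-9-22-33z"/><path d="M283 155l-8 1-6 5-17 28-16 16 20 18 16 22-4 18 1 28-13 20 3 13 20-5 8-8 5-14 11-15 0-35 6-34 8-15 10-9 20-5 14-10-19-10-25 1-8-1-16-8z"/><path d="M378 16l-33 1 3 14-1 11-8 16-14 15-9 24 19 10 11 10 24 0 25 10 9-9 8-16 0-12-8-16 5-21 0-18-4-10-23-2-3-2z"/><path d="M161 16l-47 0-7 18 0 23-4 9-25 19-31 40-14 10 12 0 24 17 9 1 9-10 26-19 22-8 5-7-4-16 0-20 19-26 2-22z"/><path d="M113 16l-72 1-1 13 4 15 19 24 10 6-13 22-11 11-26-13-7-1 0 37 3 4 14 1 5-3 38-46 27-21 4-9 0-23z"/><path d="M138 113l-8 6-17 5-19 13-10 9-9 15-3 10 1 14 12 28 10 10 22-47 12 4 3 5 1 18 5 5 18 6 3-12 0-39-15-20-1-17z"/>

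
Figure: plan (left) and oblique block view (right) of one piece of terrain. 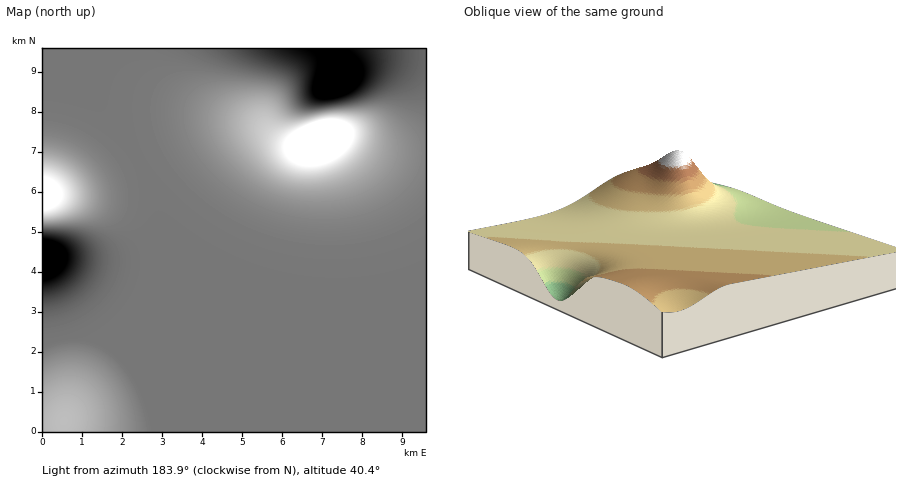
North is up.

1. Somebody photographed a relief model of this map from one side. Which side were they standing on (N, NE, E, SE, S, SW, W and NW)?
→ SW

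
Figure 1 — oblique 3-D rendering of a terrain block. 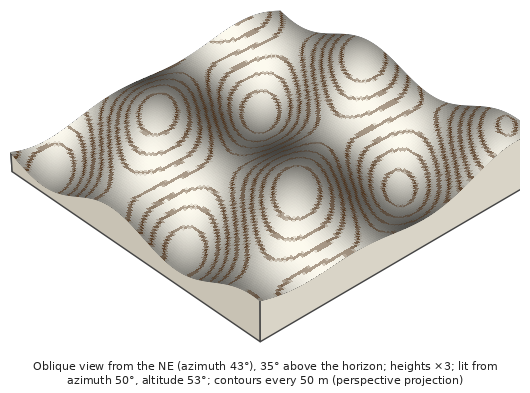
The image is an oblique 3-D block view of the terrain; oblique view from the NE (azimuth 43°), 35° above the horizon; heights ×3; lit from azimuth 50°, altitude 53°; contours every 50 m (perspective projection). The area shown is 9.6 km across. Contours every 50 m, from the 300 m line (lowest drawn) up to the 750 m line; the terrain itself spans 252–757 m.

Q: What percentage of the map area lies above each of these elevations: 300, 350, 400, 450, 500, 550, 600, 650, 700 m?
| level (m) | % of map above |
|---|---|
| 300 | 96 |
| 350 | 89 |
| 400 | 79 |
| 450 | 67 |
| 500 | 50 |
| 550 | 34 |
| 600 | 21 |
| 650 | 12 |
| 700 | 4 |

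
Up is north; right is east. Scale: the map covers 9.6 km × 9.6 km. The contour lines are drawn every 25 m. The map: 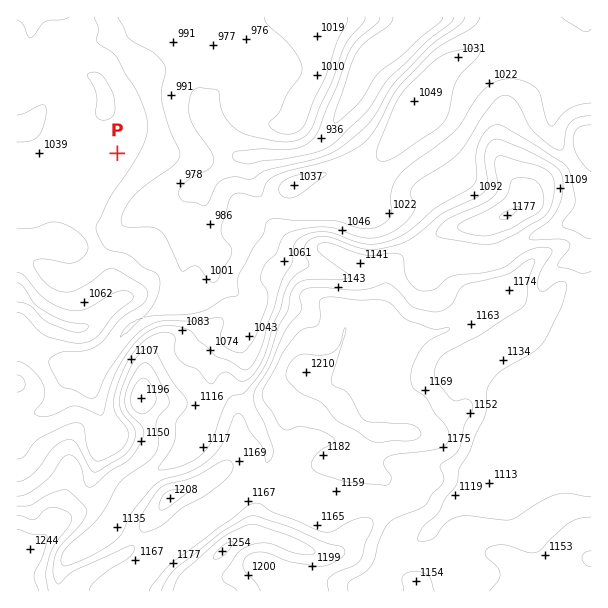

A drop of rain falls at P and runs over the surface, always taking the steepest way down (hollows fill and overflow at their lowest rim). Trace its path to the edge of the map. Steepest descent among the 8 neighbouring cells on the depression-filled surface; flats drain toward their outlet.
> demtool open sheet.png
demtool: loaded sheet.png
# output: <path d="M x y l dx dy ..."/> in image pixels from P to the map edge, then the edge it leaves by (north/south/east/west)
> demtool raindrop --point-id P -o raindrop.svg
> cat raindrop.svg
<path d="M117 153l44 44 16 0 12-6 11 0 31-32 3-1 14 0 6-5 42 0 1-1 5 0 1-2 8-1 6-5 1 0 12-12 5-10 3-3 1-5 8-10 7-15 0-3 3-5 0-3 3-4 0-3 6-11 20-19 3 0 7-5 3 0 15-15 0-4"/>
exit: north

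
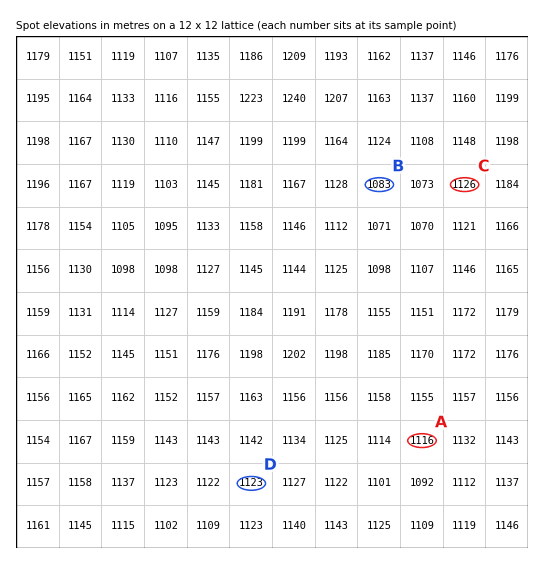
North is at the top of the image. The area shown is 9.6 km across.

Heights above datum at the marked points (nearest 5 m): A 1115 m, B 1085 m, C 1125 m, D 1125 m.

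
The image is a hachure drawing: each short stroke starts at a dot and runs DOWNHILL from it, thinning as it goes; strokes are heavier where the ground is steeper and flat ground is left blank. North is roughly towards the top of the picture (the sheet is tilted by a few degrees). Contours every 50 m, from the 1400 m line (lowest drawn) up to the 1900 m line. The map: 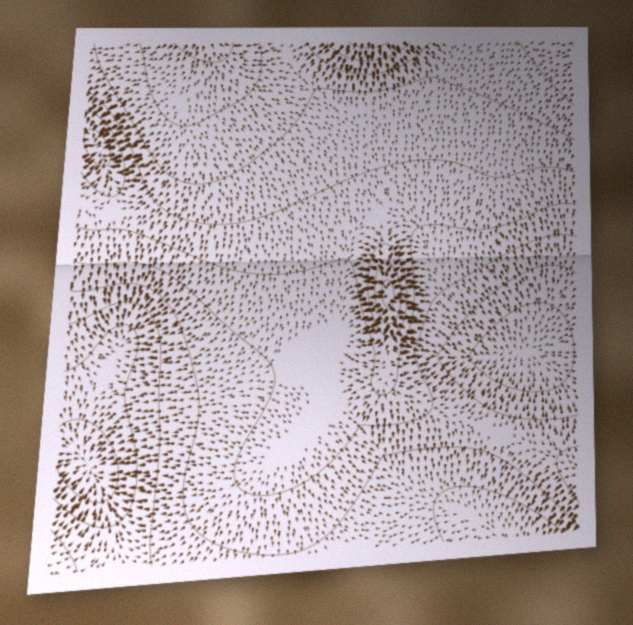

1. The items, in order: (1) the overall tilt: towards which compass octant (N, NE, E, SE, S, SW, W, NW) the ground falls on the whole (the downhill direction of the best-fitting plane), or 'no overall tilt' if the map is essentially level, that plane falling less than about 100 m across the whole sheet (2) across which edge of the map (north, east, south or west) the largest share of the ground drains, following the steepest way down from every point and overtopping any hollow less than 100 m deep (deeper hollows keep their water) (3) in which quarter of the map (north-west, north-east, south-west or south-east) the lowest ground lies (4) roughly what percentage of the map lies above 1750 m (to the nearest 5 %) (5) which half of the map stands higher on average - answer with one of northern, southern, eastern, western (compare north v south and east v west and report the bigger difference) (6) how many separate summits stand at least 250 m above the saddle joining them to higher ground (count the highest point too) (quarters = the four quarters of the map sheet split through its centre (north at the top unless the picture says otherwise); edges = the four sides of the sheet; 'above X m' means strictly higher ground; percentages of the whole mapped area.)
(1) Overall the map slopes down towards the south.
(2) Most of the ground drains across the western edge.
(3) The lowest ground is in the south-west quarter.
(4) About 15 % of the map lies above 1750 m.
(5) Taken as a whole, the northern half is higher than the southern.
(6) There is 1 summit with 250 m or more of prominence.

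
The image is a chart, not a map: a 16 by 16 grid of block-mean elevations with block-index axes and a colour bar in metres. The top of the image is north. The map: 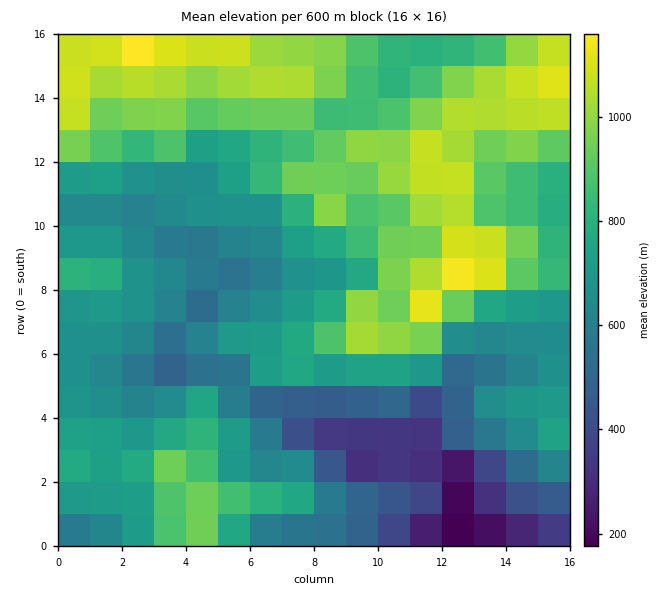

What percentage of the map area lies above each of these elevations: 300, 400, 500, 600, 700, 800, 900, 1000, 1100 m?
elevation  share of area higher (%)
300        96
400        93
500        87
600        79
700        58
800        43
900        30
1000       17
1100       4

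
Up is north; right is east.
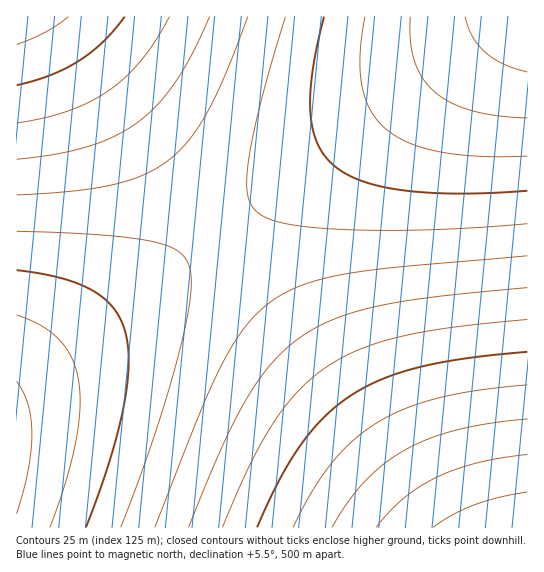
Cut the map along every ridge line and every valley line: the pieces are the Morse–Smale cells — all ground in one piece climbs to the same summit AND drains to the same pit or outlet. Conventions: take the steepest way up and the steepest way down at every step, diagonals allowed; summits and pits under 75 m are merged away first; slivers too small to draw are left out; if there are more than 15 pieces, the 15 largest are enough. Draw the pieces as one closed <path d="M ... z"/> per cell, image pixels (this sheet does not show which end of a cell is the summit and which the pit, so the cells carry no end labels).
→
<path d="M527 16l-13 0-9 5-286 212 212 288 7 7 90-1z"/><path d="M219 233l-203 150 0 144 421 1z"/><path d="M513 16l-454 1 158 214 4 1z"/><path d="M58 16l-42 1 1 366 202-150z"/>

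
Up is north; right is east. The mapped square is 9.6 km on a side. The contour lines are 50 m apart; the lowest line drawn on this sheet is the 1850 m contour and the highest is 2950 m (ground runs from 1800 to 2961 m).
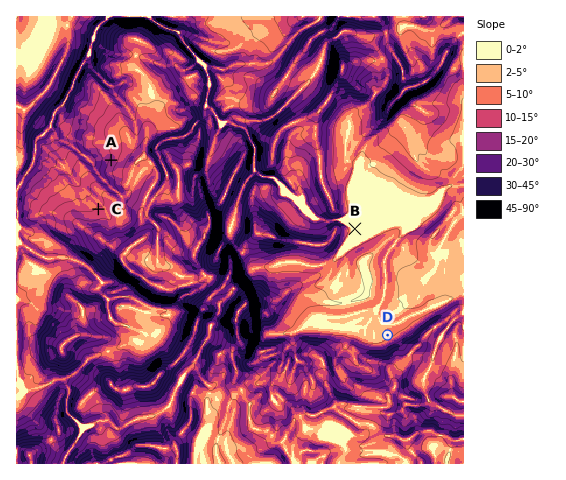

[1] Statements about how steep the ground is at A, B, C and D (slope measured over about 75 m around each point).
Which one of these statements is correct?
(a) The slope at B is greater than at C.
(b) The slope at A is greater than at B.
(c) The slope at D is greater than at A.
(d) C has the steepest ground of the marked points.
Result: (b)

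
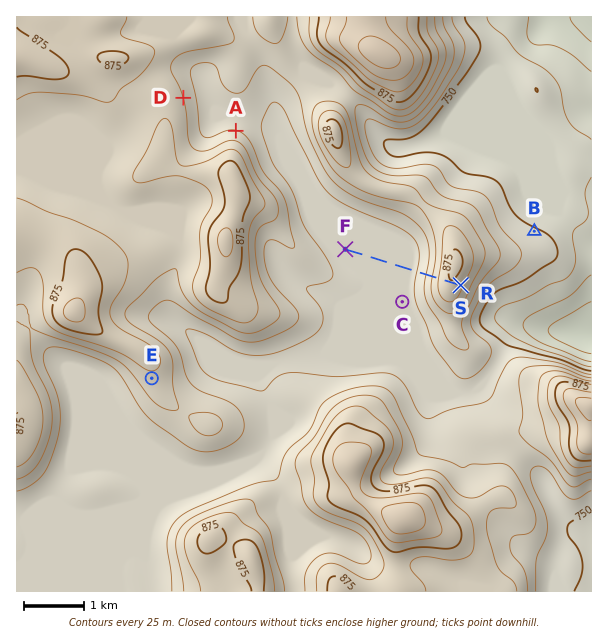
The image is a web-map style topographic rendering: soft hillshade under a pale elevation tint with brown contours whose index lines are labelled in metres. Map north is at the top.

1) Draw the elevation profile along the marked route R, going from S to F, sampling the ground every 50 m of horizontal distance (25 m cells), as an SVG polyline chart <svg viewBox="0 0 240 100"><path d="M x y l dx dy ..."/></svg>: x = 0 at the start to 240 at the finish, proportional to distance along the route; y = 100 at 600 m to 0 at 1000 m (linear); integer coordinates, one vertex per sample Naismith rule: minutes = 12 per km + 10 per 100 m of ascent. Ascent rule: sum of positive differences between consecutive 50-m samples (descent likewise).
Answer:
<svg viewBox="0 0 240 100"><path d="M0 36l6-2 6-2 6 0 6 0 6 0 6 2 6 2 6 2 6 3 6 3 5 3 6 3 6 2 6 2 6 2 6 1 6 1 6 0 6 0 6 0 6 0 6 0 6 0 6 0 6 0 6 0 6 0 6 0 6 0 6 0 5 0 6 0 6 0 6 0 6 0 6 0 6 0 6 0 6 0 6 0 2 0"/></svg>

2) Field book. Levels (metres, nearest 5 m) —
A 800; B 755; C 770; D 825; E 840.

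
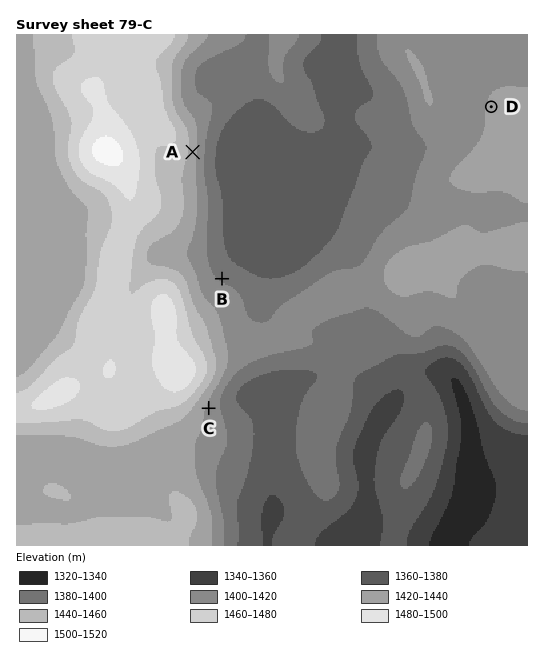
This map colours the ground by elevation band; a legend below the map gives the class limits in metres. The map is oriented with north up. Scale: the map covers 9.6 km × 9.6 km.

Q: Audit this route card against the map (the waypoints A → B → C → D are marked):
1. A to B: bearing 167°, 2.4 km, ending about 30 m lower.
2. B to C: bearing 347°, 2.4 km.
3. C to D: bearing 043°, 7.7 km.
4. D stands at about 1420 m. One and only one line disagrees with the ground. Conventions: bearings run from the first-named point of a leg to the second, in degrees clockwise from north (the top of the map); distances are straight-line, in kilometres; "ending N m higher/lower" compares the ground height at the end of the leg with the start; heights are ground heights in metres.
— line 2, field bearing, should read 186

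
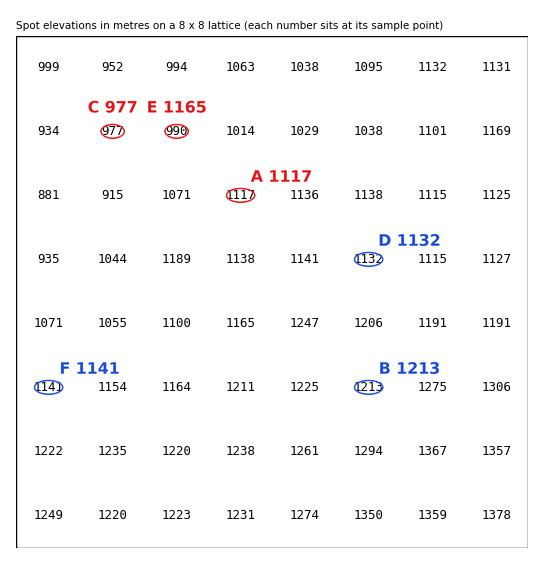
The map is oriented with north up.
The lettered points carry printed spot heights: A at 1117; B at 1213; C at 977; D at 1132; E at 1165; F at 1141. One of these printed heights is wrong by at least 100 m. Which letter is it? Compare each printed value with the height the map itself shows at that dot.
E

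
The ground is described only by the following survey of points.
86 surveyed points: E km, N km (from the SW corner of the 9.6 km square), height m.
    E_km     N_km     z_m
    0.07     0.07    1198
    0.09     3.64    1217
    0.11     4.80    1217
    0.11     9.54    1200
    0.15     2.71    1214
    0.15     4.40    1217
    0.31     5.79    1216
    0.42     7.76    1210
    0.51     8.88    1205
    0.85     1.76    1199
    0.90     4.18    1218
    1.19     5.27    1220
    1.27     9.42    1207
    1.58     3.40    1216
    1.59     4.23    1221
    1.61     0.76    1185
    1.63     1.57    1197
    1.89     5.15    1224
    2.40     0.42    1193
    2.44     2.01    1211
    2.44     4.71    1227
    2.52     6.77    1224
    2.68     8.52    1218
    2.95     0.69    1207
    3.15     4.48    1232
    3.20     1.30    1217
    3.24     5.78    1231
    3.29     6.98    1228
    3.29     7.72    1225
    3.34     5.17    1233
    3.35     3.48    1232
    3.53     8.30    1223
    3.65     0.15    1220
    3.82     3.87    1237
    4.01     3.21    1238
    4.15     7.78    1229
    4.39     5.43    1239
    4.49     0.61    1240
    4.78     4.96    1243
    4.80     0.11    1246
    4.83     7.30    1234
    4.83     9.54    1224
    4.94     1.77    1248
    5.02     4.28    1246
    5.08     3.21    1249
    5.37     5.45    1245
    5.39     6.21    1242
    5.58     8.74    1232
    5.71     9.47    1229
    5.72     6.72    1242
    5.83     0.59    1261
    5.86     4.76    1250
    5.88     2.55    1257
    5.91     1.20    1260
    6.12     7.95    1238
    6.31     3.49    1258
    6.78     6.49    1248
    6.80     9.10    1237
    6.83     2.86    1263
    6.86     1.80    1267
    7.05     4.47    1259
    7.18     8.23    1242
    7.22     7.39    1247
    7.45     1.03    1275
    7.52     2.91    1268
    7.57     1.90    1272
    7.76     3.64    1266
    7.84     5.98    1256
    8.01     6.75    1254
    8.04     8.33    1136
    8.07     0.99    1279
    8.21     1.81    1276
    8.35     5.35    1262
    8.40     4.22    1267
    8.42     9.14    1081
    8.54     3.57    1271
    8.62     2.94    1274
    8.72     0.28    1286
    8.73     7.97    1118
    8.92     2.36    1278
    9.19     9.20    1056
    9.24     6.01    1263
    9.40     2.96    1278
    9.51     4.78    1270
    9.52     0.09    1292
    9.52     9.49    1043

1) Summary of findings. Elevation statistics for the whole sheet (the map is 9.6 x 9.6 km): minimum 1040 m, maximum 1292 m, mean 1230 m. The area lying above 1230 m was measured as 50.3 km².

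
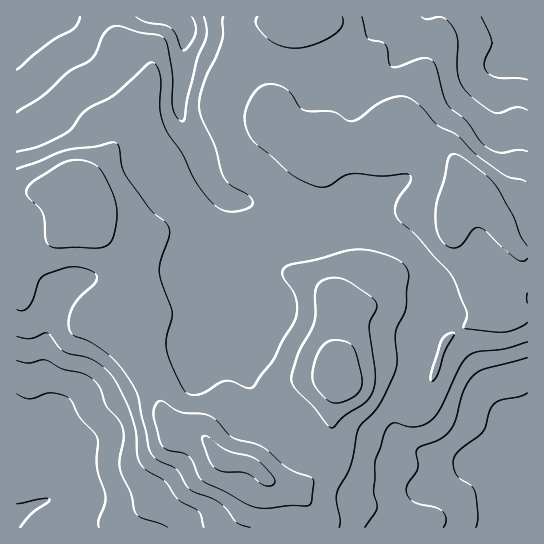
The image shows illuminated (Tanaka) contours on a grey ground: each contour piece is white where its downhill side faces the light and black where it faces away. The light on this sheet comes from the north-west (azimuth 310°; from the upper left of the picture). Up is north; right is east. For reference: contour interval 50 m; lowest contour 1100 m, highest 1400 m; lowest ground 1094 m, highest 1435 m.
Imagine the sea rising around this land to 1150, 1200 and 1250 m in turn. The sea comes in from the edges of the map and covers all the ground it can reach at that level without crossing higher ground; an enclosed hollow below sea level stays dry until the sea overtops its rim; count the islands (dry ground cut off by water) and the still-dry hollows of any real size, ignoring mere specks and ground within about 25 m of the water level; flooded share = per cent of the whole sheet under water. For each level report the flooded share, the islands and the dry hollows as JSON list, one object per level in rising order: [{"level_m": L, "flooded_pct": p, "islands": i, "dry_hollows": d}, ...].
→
[{"level_m": 1150, "flooded_pct": 9, "islands": 0, "dry_hollows": 0}, {"level_m": 1200, "flooded_pct": 18, "islands": 0, "dry_hollows": 0}, {"level_m": 1250, "flooded_pct": 31, "islands": 0, "dry_hollows": 0}]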